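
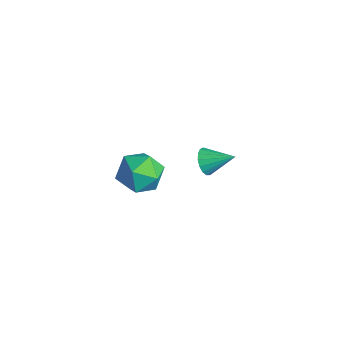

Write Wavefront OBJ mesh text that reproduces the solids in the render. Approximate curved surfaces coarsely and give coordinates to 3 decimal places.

v 0.157 1.581 -2.68
v 0.524 1.569 -3.103
v 0.783 2.379 -2.16
v 0.347 1.756 -3.177
v 0.126 1.902 -3.137
v -0.087 1.975 -2.993
v -0.245 1.958 -2.776
v -0.31 1.854 -2.538
v -0.268 1.687 -2.332
v -0.129 1.496 -2.206
v 0.076 1.325 -2.189
v 0.299 1.211 -2.284
v 0.491 1.183 -2.469
v 0.605 1.245 -2.703
v 0.618 1.385 -2.932
v 2.95 -1.816 0.937
v 3.398 -1.435 1.539
v 3.222 -3.025 1.501
v 3.67 -2.644 2.103
v 2.834 -2.55 2.078
v 2.666 -1.803 1.729
v 3.954 -2.657 1.311
v 3.786 -1.91 0.962
v 4.018 -1.954 1.769
v 3.327 -1.889 2.243
v 3.293 -2.571 0.797
v 2.602 -2.506 1.271
f 2 1 4
f 2 4 3
f 4 1 5
f 4 5 3
f 5 1 6
f 5 6 3
f 6 1 7
f 6 7 3
f 7 1 8
f 7 8 3
f 8 1 9
f 8 9 3
f 9 1 10
f 9 10 3
f 10 1 11
f 10 11 3
f 11 1 12
f 11 12 3
f 12 1 13
f 12 13 3
f 13 1 14
f 13 14 3
f 14 1 15
f 14 15 3
f 15 1 2
f 15 2 3
f 16 27 21
f 16 21 17
f 16 17 23
f 16 23 26
f 16 26 27
f 17 21 25
f 21 27 20
f 27 26 18
f 26 23 22
f 23 17 24
f 19 25 20
f 19 20 18
f 19 18 22
f 19 22 24
f 19 24 25
f 20 25 21
f 18 20 27
f 22 18 26
f 24 22 23
f 25 24 17



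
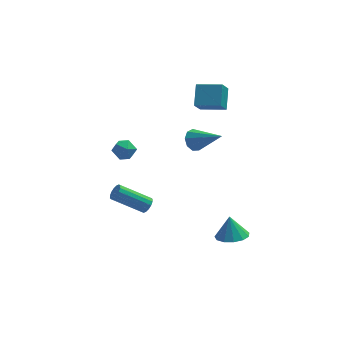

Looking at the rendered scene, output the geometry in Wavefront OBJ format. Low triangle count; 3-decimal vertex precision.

v -3.72 0.484 1.968
v -3.016 0.418 1.698
v -3.924 -0.698 1.722
v -3.22 -0.764 1.452
v -3.333 -0.656 2.193
v -3.206 0.074 2.345
v -3.734 -0.354 1.075
v -3.607 0.376 1.227
v -3.024 -0.1 1.146
v -2.777 -0.287 1.837
v -4.163 0.007 1.583
v -3.916 -0.18 2.274
v 0.561 1.547 0.796
v 1.067 1.607 0.246
v 1.979 0.453 1.984
v 1.108 2.006 0.566
v 0.892 2.191 0.993
v 0.521 2.074 1.328
v 0.169 1.711 1.414
v 0 1.272 1.211
v 0.093 0.961 0.813
v 0.405 0.925 0.408
v 0.79 1.18 0.184
v -2.226 -0.038 -3.458
v -1.986 0.344 -3.161
v -3.774 0.54 -1.966
v -4.014 0.158 -2.262
v -2.11 0.482 -3.37
v -3.899 0.678 -2.175
v -2.266 0.481 -3.603
v -4.054 0.677 -2.407
v -2.411 0.34 -3.796
v -4.199 0.536 -2.6
v -2.506 0.098 -3.899
v -4.294 0.294 -2.703
v -2.526 -0.18 -3.884
v -4.314 0.016 -2.688
v -2.466 -0.42 -3.754
v -4.254 -0.224 -2.559
v -2.341 -0.558 -3.545
v -4.13 -0.362 -2.35
v -2.186 -0.557 -3.313
v -3.974 -0.361 -2.117
v -2.041 -0.416 -3.12
v -3.829 -0.22 -1.924
v -1.946 -0.174 -3.017
v -3.734 0.022 -1.821
v -1.926 0.104 -3.032
v -3.714 0.3 -1.836
v 2.096 -4.079 -2.701
v 3.046 -3.942 -2.665
v 1.984 -3.641 -1.419
v 2.832 -3.478 -2.842
v 2.384 -3.205 -2.975
v 1.845 -3.209 -3.02
v 1.386 -3.49 -2.965
v 1.152 -3.957 -2.826
v 1.218 -4.463 -2.647
v 1.563 -4.848 -2.485
v 2.077 -4.988 -2.393
v 2.597 -4.84 -2.398
v 2.958 -4.45 -2.499
v 2.069 1.997 3.332
v 2.28 3.131 4.243
v 0.631 2.497 3.044
v 0.842 3.631 3.955
v 2.478 2.649 2.425
v 2.689 3.783 3.336
v 1.04 3.149 2.137
v 1.251 4.283 3.048
f 1 12 6
f 1 6 2
f 1 2 8
f 1 8 11
f 1 11 12
f 2 6 10
f 6 12 5
f 12 11 3
f 11 8 7
f 8 2 9
f 4 10 5
f 4 5 3
f 4 3 7
f 4 7 9
f 4 9 10
f 5 10 6
f 3 5 12
f 7 3 11
f 9 7 8
f 10 9 2
f 14 13 16
f 14 16 15
f 16 13 17
f 16 17 15
f 17 13 18
f 17 18 15
f 18 13 19
f 18 19 15
f 19 13 20
f 19 20 15
f 20 13 21
f 20 21 15
f 21 13 22
f 21 22 15
f 22 13 23
f 22 23 15
f 23 13 14
f 23 14 15
f 25 24 28
f 25 28 26
f 26 28 29
f 26 29 27
f 28 24 30
f 28 30 29
f 29 30 31
f 29 31 27
f 30 24 32
f 30 32 31
f 31 32 33
f 31 33 27
f 32 24 34
f 32 34 33
f 33 34 35
f 33 35 27
f 34 24 36
f 34 36 35
f 35 36 37
f 35 37 27
f 36 24 38
f 36 38 37
f 37 38 39
f 37 39 27
f 38 24 40
f 38 40 39
f 39 40 41
f 39 41 27
f 40 24 42
f 40 42 41
f 41 42 43
f 41 43 27
f 42 24 44
f 42 44 43
f 43 44 45
f 43 45 27
f 44 24 46
f 44 46 45
f 45 46 47
f 45 47 27
f 46 24 48
f 46 48 47
f 47 48 49
f 47 49 27
f 48 24 25
f 48 25 49
f 49 25 26
f 49 26 27
f 51 50 53
f 51 53 52
f 53 50 54
f 53 54 52
f 54 50 55
f 54 55 52
f 55 50 56
f 55 56 52
f 56 50 57
f 56 57 52
f 57 50 58
f 57 58 52
f 58 50 59
f 58 59 52
f 59 50 60
f 59 60 52
f 60 50 61
f 60 61 52
f 61 50 62
f 61 62 52
f 62 50 51
f 62 51 52
f 64 66 63
f 67 64 63
f 63 66 65
f 65 67 63
f 64 70 66
f 68 64 67
f 68 70 64
f 66 70 65
f 69 67 65
f 65 70 69
f 69 68 67
f 70 68 69



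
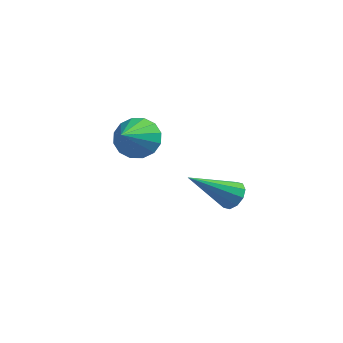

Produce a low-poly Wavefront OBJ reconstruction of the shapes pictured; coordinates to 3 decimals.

v 4.382 1.818 -4.373
v 4.614 2.151 -3.865
v 3.098 0.662 -3.027
v 4.292 2.346 -4.005
v 4.004 2.339 -4.286
v 3.861 2.133 -4.6
v 3.917 1.807 -4.827
v 4.151 1.484 -4.88
v 4.473 1.289 -4.74
v 4.76 1.296 -4.46
v 4.903 1.502 -4.146
v 4.848 1.829 -3.919
v 2.03 -1.231 -0.103
v 2.807 -0.952 0.201
v 2.15 -2.749 0.983
v 2.499 -0.774 0.484
v 2.064 -0.718 0.61
v 1.621 -0.799 0.545
v 1.287 -0.997 0.306
v 1.153 -1.257 -0.043
v 1.253 -1.511 -0.408
v 1.562 -1.689 -0.691
v 1.996 -1.745 -0.817
v 2.439 -1.663 -0.752
v 2.773 -1.466 -0.513
v 2.908 -1.206 -0.164
f 2 1 4
f 2 4 3
f 4 1 5
f 4 5 3
f 5 1 6
f 5 6 3
f 6 1 7
f 6 7 3
f 7 1 8
f 7 8 3
f 8 1 9
f 8 9 3
f 9 1 10
f 9 10 3
f 10 1 11
f 10 11 3
f 11 1 12
f 11 12 3
f 12 1 2
f 12 2 3
f 14 13 16
f 14 16 15
f 16 13 17
f 16 17 15
f 17 13 18
f 17 18 15
f 18 13 19
f 18 19 15
f 19 13 20
f 19 20 15
f 20 13 21
f 20 21 15
f 21 13 22
f 21 22 15
f 22 13 23
f 22 23 15
f 23 13 24
f 23 24 15
f 24 13 25
f 24 25 15
f 25 13 26
f 25 26 15
f 26 13 14
f 26 14 15



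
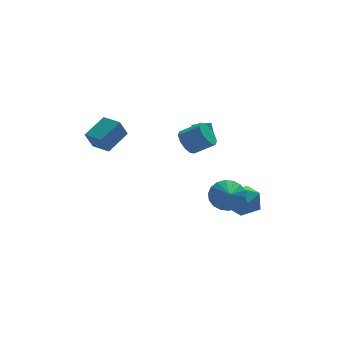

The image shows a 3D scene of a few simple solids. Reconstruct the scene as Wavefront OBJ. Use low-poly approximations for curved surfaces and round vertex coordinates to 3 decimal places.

v 1.511 -2.956 -1.431
v 2.014 -2.553 -0.627
v 1.229 -4.204 -0.629
v 1.583 -2.412 -0.559
v 1.138 -2.379 -0.664
v 0.767 -2.46 -0.92
v 0.543 -2.639 -1.278
v 0.511 -2.881 -1.666
v 0.677 -3.138 -2.007
v 1.008 -3.359 -2.234
v 1.439 -3.5 -2.303
v 1.884 -3.533 -2.198
v 2.255 -3.452 -1.942
v 2.479 -3.273 -1.584
v 2.511 -3.031 -1.196
v 2.345 -2.774 -0.855
v 1.455 2.433 -0.31
v 1.173 1.617 0.83
v 1.545 3.142 0.219
v 1.263 2.327 1.36
v 2.537 2.213 -0.2
v 2.255 1.398 0.941
v 2.627 2.923 0.33
v 2.345 2.107 1.47
v -3.321 3.116 -0.392
v -3.841 2.859 0.738
v -3.948 4.208 -0.432
v -4.469 3.951 0.697
v -1.991 3.909 0.403
v -2.512 3.652 1.532
v -2.619 5.001 0.362
v -3.139 4.744 1.492
v 2.226 -1.083 -2.34
v 3.047 -0.853 -3.106
v 2.733 -2.867 -2.334
v 3.554 -2.637 -3.1
v 3.642 -2.24 -2.029
v 3.329 -1.137 -2.032
v 2.451 -2.583 -3.408
v 2.138 -1.48 -3.411
v 3.186 -1.779 -3.766
v 3.922 -1.568 -2.913
v 1.858 -2.152 -2.527
v 2.594 -1.941 -1.674
v 0.477 0.81 0.872
v 0.773 0.38 0.189
v 1.838 -0.121 0.965
v 1.543 0.31 1.648
v 0.998 0.861 0.189
v 2.064 0.36 0.966
v 1.025 1.323 0.451
v 2.09 0.822 1.227
v 0.843 1.589 0.873
v 1.908 1.088 1.649
v 0.521 1.558 1.295
v 1.586 1.057 2.071
v 0.182 1.241 1.555
v 1.247 0.74 2.331
v -0.044 0.76 1.554
v 1.022 0.259 2.331
v -0.07 0.298 1.293
v 0.995 -0.203 2.069
v 0.112 0.032 0.871
v 1.177 -0.469 1.647
v 0.434 0.063 0.449
v 1.499 -0.438 1.225
f 2 1 4
f 2 4 3
f 4 1 5
f 4 5 3
f 5 1 6
f 5 6 3
f 6 1 7
f 6 7 3
f 7 1 8
f 7 8 3
f 8 1 9
f 8 9 3
f 9 1 10
f 9 10 3
f 10 1 11
f 10 11 3
f 11 1 12
f 11 12 3
f 12 1 13
f 12 13 3
f 13 1 14
f 13 14 3
f 14 1 15
f 14 15 3
f 15 1 16
f 15 16 3
f 16 1 2
f 16 2 3
f 18 20 17
f 21 18 17
f 17 20 19
f 19 21 17
f 18 24 20
f 22 18 21
f 22 24 18
f 20 24 19
f 23 21 19
f 19 24 23
f 23 22 21
f 24 22 23
f 26 28 25
f 29 26 25
f 25 28 27
f 27 29 25
f 26 32 28
f 30 26 29
f 30 32 26
f 28 32 27
f 31 29 27
f 27 32 31
f 31 30 29
f 32 30 31
f 33 44 38
f 33 38 34
f 33 34 40
f 33 40 43
f 33 43 44
f 34 38 42
f 38 44 37
f 44 43 35
f 43 40 39
f 40 34 41
f 36 42 37
f 36 37 35
f 36 35 39
f 36 39 41
f 36 41 42
f 37 42 38
f 35 37 44
f 39 35 43
f 41 39 40
f 42 41 34
f 46 45 49
f 46 49 47
f 47 49 50
f 47 50 48
f 49 45 51
f 49 51 50
f 50 51 52
f 50 52 48
f 51 45 53
f 51 53 52
f 52 53 54
f 52 54 48
f 53 45 55
f 53 55 54
f 54 55 56
f 54 56 48
f 55 45 57
f 55 57 56
f 56 57 58
f 56 58 48
f 57 45 59
f 57 59 58
f 58 59 60
f 58 60 48
f 59 45 61
f 59 61 60
f 60 61 62
f 60 62 48
f 61 45 63
f 61 63 62
f 62 63 64
f 62 64 48
f 63 45 65
f 63 65 64
f 64 65 66
f 64 66 48
f 65 45 46
f 65 46 66
f 66 46 47
f 66 47 48



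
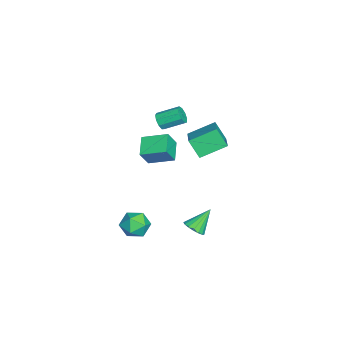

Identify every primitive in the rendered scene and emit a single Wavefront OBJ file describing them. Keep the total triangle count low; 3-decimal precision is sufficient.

v -1.27 1.317 2.396
v -1.641 0.705 3.396
v -1.752 2.718 3.075
v -2.123 2.106 4.075
v 0.443 1.534 3.165
v 0.072 0.922 4.165
v -0.039 2.935 3.844
v -0.41 2.323 4.844
v -3.473 -0.953 2.891
v -3.083 -1.113 3.275
v -3.158 0.093 3.853
v -3.547 0.253 3.469
v -2.908 -0.954 2.966
v -2.982 0.252 3.544
v -2.996 -0.795 2.621
v -3.071 0.412 3.199
v -3.308 -0.709 2.403
v -3.382 0.497 2.981
v -3.697 -0.738 2.413
v -3.771 0.468 2.991
v -3.98 -0.868 2.647
v -4.055 0.339 3.225
v -4.027 -1.037 2.995
v -4.101 0.169 3.573
v -3.814 -1.168 3.294
v -3.889 0.039 3.872
v -3.441 -1.198 3.405
v -3.516 0.009 3.983
v -0.445 1.18 -3.368
v 0.033 1.657 -3.441
v -1.095 2 -2.252
v -0.202 1.75 -3.646
v -0.493 1.712 -3.788
v -0.773 1.553 -3.833
v -0.978 1.307 -3.772
v -1.061 1.033 -3.618
v -1.003 0.792 -3.407
v -0.817 0.64 -3.187
v -0.546 0.611 -3.009
v -0.252 0.713 -2.913
v -0.003 0.922 -2.921
v 0.145 1.19 -3.032
v 0.158 1.455 -3.219
v -4.425 -1.61 0.094
v -4.264 -0.151 0.59
v -3.225 -1.565 -0.43
v -3.064 -0.105 0.066
v -3.956 -2.015 1.134
v -3.795 -0.555 1.63
v -2.756 -1.969 0.61
v -2.595 -0.51 1.106
v -0.739 -1.568 -2.573
v 0.103 -1.347 -2.886
v -0.883 -2.573 -3.674
v -0.041 -2.352 -3.987
v -0.133 -2.796 -3.18
v -0.044 -2.175 -2.5
v -0.736 -1.745 -4.06
v -0.647 -1.124 -3.38
v 0.105 -1.456 -3.805
v 0.478 -2.105 -3.261
v -1.258 -1.815 -3.299
v -0.885 -2.464 -2.755
f 2 4 1
f 5 2 1
f 1 4 3
f 3 5 1
f 2 8 4
f 6 2 5
f 6 8 2
f 4 8 3
f 7 5 3
f 3 8 7
f 7 6 5
f 8 6 7
f 10 9 13
f 10 13 11
f 11 13 14
f 11 14 12
f 13 9 15
f 13 15 14
f 14 15 16
f 14 16 12
f 15 9 17
f 15 17 16
f 16 17 18
f 16 18 12
f 17 9 19
f 17 19 18
f 18 19 20
f 18 20 12
f 19 9 21
f 19 21 20
f 20 21 22
f 20 22 12
f 21 9 23
f 21 23 22
f 22 23 24
f 22 24 12
f 23 9 25
f 23 25 24
f 24 25 26
f 24 26 12
f 25 9 27
f 25 27 26
f 26 27 28
f 26 28 12
f 27 9 10
f 27 10 28
f 28 10 11
f 28 11 12
f 30 29 32
f 30 32 31
f 32 29 33
f 32 33 31
f 33 29 34
f 33 34 31
f 34 29 35
f 34 35 31
f 35 29 36
f 35 36 31
f 36 29 37
f 36 37 31
f 37 29 38
f 37 38 31
f 38 29 39
f 38 39 31
f 39 29 40
f 39 40 31
f 40 29 41
f 40 41 31
f 41 29 42
f 41 42 31
f 42 29 43
f 42 43 31
f 43 29 30
f 43 30 31
f 45 47 44
f 48 45 44
f 44 47 46
f 46 48 44
f 45 51 47
f 49 45 48
f 49 51 45
f 47 51 46
f 50 48 46
f 46 51 50
f 50 49 48
f 51 49 50
f 52 63 57
f 52 57 53
f 52 53 59
f 52 59 62
f 52 62 63
f 53 57 61
f 57 63 56
f 63 62 54
f 62 59 58
f 59 53 60
f 55 61 56
f 55 56 54
f 55 54 58
f 55 58 60
f 55 60 61
f 56 61 57
f 54 56 63
f 58 54 62
f 60 58 59
f 61 60 53



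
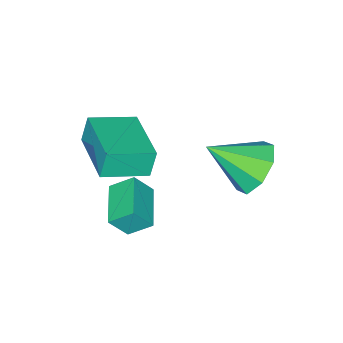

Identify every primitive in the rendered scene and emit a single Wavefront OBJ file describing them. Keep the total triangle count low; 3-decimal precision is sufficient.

v -1.291 -0.766 -2.982
v -1.714 -0.173 -2.452
v -1.728 -0.422 -3.715
v -2.151 0.17 -3.186
v -0.249 0.15 -3.174
v -0.672 0.742 -2.645
v -0.686 0.493 -3.908
v -1.109 1.086 -3.378
v -4.105 2.317 -2.163
v -3.517 3.038 -1.888
v -3.215 1.223 -1.197
v -4.102 2.961 -1.438
v -4.689 2.506 -1.412
v -4.933 1.941 -1.827
v -4.692 1.596 -2.439
v -4.107 1.674 -2.889
v -3.521 2.128 -2.915
v -3.276 2.693 -2.5
v -2.374 -0.901 -1.621
v -2.627 -0.867 -0.737
v -1.373 0.746 -1.398
v -1.627 0.781 -0.514
v -1.173 -1.681 -1.246
v -1.427 -1.646 -0.362
v -0.173 -0.033 -1.023
v -0.426 0.001 -0.139
f 2 4 1
f 5 2 1
f 1 4 3
f 3 5 1
f 2 8 4
f 6 2 5
f 6 8 2
f 4 8 3
f 7 5 3
f 3 8 7
f 7 6 5
f 8 6 7
f 10 9 12
f 10 12 11
f 12 9 13
f 12 13 11
f 13 9 14
f 13 14 11
f 14 9 15
f 14 15 11
f 15 9 16
f 15 16 11
f 16 9 17
f 16 17 11
f 17 9 18
f 17 18 11
f 18 9 10
f 18 10 11
f 20 22 19
f 23 20 19
f 19 22 21
f 21 23 19
f 20 26 22
f 24 20 23
f 24 26 20
f 22 26 21
f 25 23 21
f 21 26 25
f 25 24 23
f 26 24 25



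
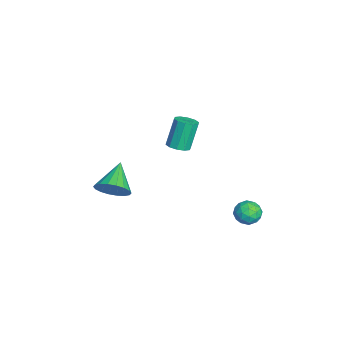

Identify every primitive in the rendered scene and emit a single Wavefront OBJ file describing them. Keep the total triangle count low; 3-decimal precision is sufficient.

v 3.245 3.709 -0.759
v 3.889 3.354 -0.733
v 2.671 2.666 -0.807
v 3.315 2.311 -0.781
v 3.073 2.677 -0.19
v 3.427 3.321 -0.161
v 3.133 2.699 -1.379
v 3.487 3.343 -1.35
v 3.819 2.729 -1.117
v 3.783 2.716 -0.382
v 2.777 3.304 -1.158
v 2.741 3.291 -0.423
v 3.617 3.623 -0.742
v 2.943 2.397 -0.798
v 2.801 2.612 -0.451
v 3.179 2.403 -0.436
v 3.346 3.604 -0.405
v 3.724 3.395 -0.39
v 3.245 2.997 -0.071
v 2.836 2.625 -1.15
v 3.214 2.416 -1.135
v 3.381 3.617 -1.104
v 3.759 3.408 -1.089
v 3.315 3.023 -1.469
v 3.955 3.047 -0.952
v 3.618 2.434 -0.98
v 3.51 2.662 -1.332
v 3.719 3.041 -1.315
v 3.933 3.039 -0.52
v 3.596 2.426 -0.548
v 3.454 2.641 -0.201
v 3.662 3.02 -0.184
v 3.893 2.672 -0.746
v 2.964 3.594 -0.992
v 2.627 2.981 -1.02
v 2.898 3 -1.356
v 3.106 3.379 -1.339
v 2.942 3.586 -0.56
v 2.605 2.973 -0.588
v 2.841 2.979 -0.225
v 3.05 3.358 -0.208
v 2.667 3.348 -0.794
v 1.505 -0.217 2.773
v 2.083 -0.309 2.981
v 1.612 0.106 4.474
v 1.035 0.197 4.267
v 2.053 0.057 2.87
v 1.582 0.472 4.363
v 1.814 0.318 2.722
v 1.343 0.733 4.216
v 1.458 0.374 2.594
v 0.987 0.789 4.087
v 1.119 0.205 2.534
v 0.648 0.619 4.028
v 0.928 -0.126 2.566
v 0.457 0.289 4.059
v 0.958 -0.492 2.677
v 0.487 -0.077 4.17
v 1.197 -0.753 2.824
v 0.726 -0.338 4.318
v 1.553 -0.809 2.953
v 1.082 -0.394 4.446
v 1.892 -0.639 3.012
v 1.421 -0.225 4.506
v -0.134 -3.385 -1.637
v 0.336 -3.597 -0.827
v -1.586 -2.955 -0.683
v 0.423 -3.182 -0.882
v 0.399 -2.808 -1.086
v 0.27 -2.547 -1.4
v 0.061 -2.453 -1.76
v -0.187 -2.543 -2.096
v -0.424 -2.8 -2.341
v -0.604 -3.173 -2.447
v -0.691 -3.588 -2.393
v -0.668 -3.962 -2.189
v -0.539 -4.222 -1.875
v -0.329 -4.317 -1.515
v -0.082 -4.227 -1.179
v 0.156 -3.97 -0.933
f 1 38 17
f 38 12 41
f 17 41 6
f 38 41 17
f 1 17 13
f 17 6 18
f 13 18 2
f 17 18 13
f 1 13 22
f 13 2 23
f 22 23 8
f 13 23 22
f 1 22 34
f 22 8 37
f 34 37 11
f 22 37 34
f 1 34 38
f 34 11 42
f 38 42 12
f 34 42 38
f 2 18 29
f 18 6 32
f 29 32 10
f 18 32 29
f 6 41 19
f 41 12 40
f 19 40 5
f 41 40 19
f 12 42 39
f 42 11 35
f 39 35 3
f 42 35 39
f 11 37 36
f 37 8 24
f 36 24 7
f 37 24 36
f 8 23 28
f 23 2 25
f 28 25 9
f 23 25 28
f 4 30 16
f 30 10 31
f 16 31 5
f 30 31 16
f 4 16 14
f 16 5 15
f 14 15 3
f 16 15 14
f 4 14 21
f 14 3 20
f 21 20 7
f 14 20 21
f 4 21 26
f 21 7 27
f 26 27 9
f 21 27 26
f 4 26 30
f 26 9 33
f 30 33 10
f 26 33 30
f 5 31 19
f 31 10 32
f 19 32 6
f 31 32 19
f 3 15 39
f 15 5 40
f 39 40 12
f 15 40 39
f 7 20 36
f 20 3 35
f 36 35 11
f 20 35 36
f 9 27 28
f 27 7 24
f 28 24 8
f 27 24 28
f 10 33 29
f 33 9 25
f 29 25 2
f 33 25 29
f 44 43 47
f 44 47 45
f 45 47 48
f 45 48 46
f 47 43 49
f 47 49 48
f 48 49 50
f 48 50 46
f 49 43 51
f 49 51 50
f 50 51 52
f 50 52 46
f 51 43 53
f 51 53 52
f 52 53 54
f 52 54 46
f 53 43 55
f 53 55 54
f 54 55 56
f 54 56 46
f 55 43 57
f 55 57 56
f 56 57 58
f 56 58 46
f 57 43 59
f 57 59 58
f 58 59 60
f 58 60 46
f 59 43 61
f 59 61 60
f 60 61 62
f 60 62 46
f 61 43 63
f 61 63 62
f 62 63 64
f 62 64 46
f 63 43 44
f 63 44 64
f 64 44 45
f 64 45 46
f 66 65 68
f 66 68 67
f 68 65 69
f 68 69 67
f 69 65 70
f 69 70 67
f 70 65 71
f 70 71 67
f 71 65 72
f 71 72 67
f 72 65 73
f 72 73 67
f 73 65 74
f 73 74 67
f 74 65 75
f 74 75 67
f 75 65 76
f 75 76 67
f 76 65 77
f 76 77 67
f 77 65 78
f 77 78 67
f 78 65 79
f 78 79 67
f 79 65 80
f 79 80 67
f 80 65 66
f 80 66 67



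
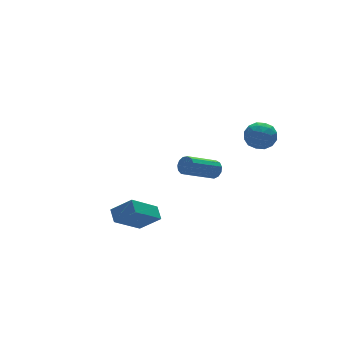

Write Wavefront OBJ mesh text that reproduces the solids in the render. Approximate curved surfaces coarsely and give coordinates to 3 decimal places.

v -3.525 -0.525 -4.297
v -5.161 -0.868 -3.026
v -3.348 0.212 -3.87
v -4.983 -0.131 -2.599
v -2.677 -1.249 -3.401
v -4.312 -1.592 -2.13
v -2.499 -0.512 -2.974
v -4.135 -0.855 -1.703
v 1.665 -2.063 1.687
v 2.201 -1.619 2.28
v 2.799 -2.941 1.32
v 3.335 -2.497 1.913
v 2.655 -3.027 2.219
v 1.954 -2.484 2.446
v 3.046 -2.076 1.154
v 2.345 -1.533 1.381
v 3.055 -1.627 1.951
v 2.813 -2.214 2.609
v 2.187 -2.346 0.991
v 1.945 -2.933 1.649
v 1.834 -1.764 2.016
v 3.166 -2.796 1.584
v 2.767 -3.107 1.764
v 3.082 -2.846 2.113
v 1.688 -2.273 2.113
v 2.003 -2.012 2.462
v 2.27 -2.839 2.426
v 2.997 -2.548 1.138
v 3.312 -2.287 1.487
v 1.918 -1.714 1.487
v 2.233 -1.453 1.836
v 2.73 -1.721 1.174
v 2.65 -1.508 2.171
v 3.317 -2.024 1.955
v 3.147 -1.776 1.509
v 2.735 -1.457 1.643
v 2.508 -1.853 2.558
v 3.175 -2.369 2.342
v 2.775 -2.68 2.522
v 2.363 -2.361 2.655
v 3.01 -1.858 2.364
v 1.825 -2.191 1.258
v 2.492 -2.707 1.042
v 2.637 -2.199 0.945
v 2.225 -1.88 1.078
v 1.683 -2.536 1.645
v 2.35 -3.052 1.429
v 2.265 -3.103 1.957
v 1.853 -2.784 2.091
v 1.99 -2.702 1.236
v 3.188 3.515 -4.259
v 3.448 3.74 -3.743
v 1.551 3.551 -2.706
v 1.292 3.325 -3.221
v 3.324 4.015 -3.919
v 1.427 3.826 -2.882
v 3.157 4.131 -4.203
v 1.261 3.942 -3.166
v 3 4.052 -4.505
v 1.104 3.863 -3.468
v 2.903 3.802 -4.728
v 1.006 3.612 -3.691
v 2.896 3.46 -4.803
v 1 3.271 -3.766
v 2.982 3.136 -4.704
v 1.086 2.947 -3.667
v 3.134 2.932 -4.465
v 1.237 2.743 -3.428
v 3.303 2.913 -4.159
v 1.406 2.724 -3.122
v 3.435 3.085 -3.886
v 1.538 2.896 -2.849
v 3.489 3.393 -3.73
v 1.593 3.204 -2.693
f 2 4 1
f 5 2 1
f 1 4 3
f 3 5 1
f 2 8 4
f 6 2 5
f 6 8 2
f 4 8 3
f 7 5 3
f 3 8 7
f 7 6 5
f 8 6 7
f 9 46 25
f 46 20 49
f 25 49 14
f 46 49 25
f 9 25 21
f 25 14 26
f 21 26 10
f 25 26 21
f 9 21 30
f 21 10 31
f 30 31 16
f 21 31 30
f 9 30 42
f 30 16 45
f 42 45 19
f 30 45 42
f 9 42 46
f 42 19 50
f 46 50 20
f 42 50 46
f 10 26 37
f 26 14 40
f 37 40 18
f 26 40 37
f 14 49 27
f 49 20 48
f 27 48 13
f 49 48 27
f 20 50 47
f 50 19 43
f 47 43 11
f 50 43 47
f 19 45 44
f 45 16 32
f 44 32 15
f 45 32 44
f 16 31 36
f 31 10 33
f 36 33 17
f 31 33 36
f 12 38 24
f 38 18 39
f 24 39 13
f 38 39 24
f 12 24 22
f 24 13 23
f 22 23 11
f 24 23 22
f 12 22 29
f 22 11 28
f 29 28 15
f 22 28 29
f 12 29 34
f 29 15 35
f 34 35 17
f 29 35 34
f 12 34 38
f 34 17 41
f 38 41 18
f 34 41 38
f 13 39 27
f 39 18 40
f 27 40 14
f 39 40 27
f 11 23 47
f 23 13 48
f 47 48 20
f 23 48 47
f 15 28 44
f 28 11 43
f 44 43 19
f 28 43 44
f 17 35 36
f 35 15 32
f 36 32 16
f 35 32 36
f 18 41 37
f 41 17 33
f 37 33 10
f 41 33 37
f 52 51 55
f 52 55 53
f 53 55 56
f 53 56 54
f 55 51 57
f 55 57 56
f 56 57 58
f 56 58 54
f 57 51 59
f 57 59 58
f 58 59 60
f 58 60 54
f 59 51 61
f 59 61 60
f 60 61 62
f 60 62 54
f 61 51 63
f 61 63 62
f 62 63 64
f 62 64 54
f 63 51 65
f 63 65 64
f 64 65 66
f 64 66 54
f 65 51 67
f 65 67 66
f 66 67 68
f 66 68 54
f 67 51 69
f 67 69 68
f 68 69 70
f 68 70 54
f 69 51 71
f 69 71 70
f 70 71 72
f 70 72 54
f 71 51 73
f 71 73 72
f 72 73 74
f 72 74 54
f 73 51 52
f 73 52 74
f 74 52 53
f 74 53 54



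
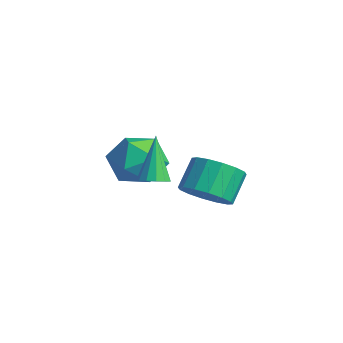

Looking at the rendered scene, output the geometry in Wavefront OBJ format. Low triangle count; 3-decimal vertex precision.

v 2.339 -0.06 0.667
v 3.013 -0.332 1.214
v 2.576 0.409 2.12
v 1.901 0.68 1.573
v 3.184 0.045 0.988
v 2.746 0.786 1.895
v 3.127 0.394 0.676
v 2.69 1.135 1.583
v 2.86 0.62 0.362
v 2.422 1.361 1.268
v 2.452 0.665 0.129
v 2.015 1.406 1.036
v 2.015 0.515 0.04
v 1.577 1.256 0.947
v 1.664 0.211 0.12
v 1.227 0.952 1.026
v 1.494 -0.166 0.345
v 1.056 0.575 1.252
v 1.55 -0.515 0.657
v 1.113 0.226 1.564
v 1.818 -0.741 0.972
v 1.38 -0 1.878
v 2.225 -0.786 1.204
v 1.788 -0.045 2.111
v 2.663 -0.636 1.293
v 2.225 0.105 2.2
v 0.846 -1.065 0.863
v 1.227 -0.672 0.918
v 0.134 -0.595 2.437
v 0.987 -0.541 0.771
v 0.703 -0.577 0.653
v 0.464 -0.768 0.602
v 0.346 -1.053 0.633
v 0.387 -1.341 0.738
v 0.574 -1.542 0.882
v 0.847 -1.592 1.021
v 1.119 -1.474 1.109
v 1.305 -1.226 1.119
v 1.345 -0.927 1.048
v -1.207 0.137 1.465
v -0.279 -0.369 1.147
v -2.121 -0.751 0.213
v -1.193 -1.257 -0.105
v -1.642 -1.492 0.876
v -1.077 -0.943 1.65
v -1.323 -0.177 -0.29
v -0.758 0.372 0.484
v -0.351 -0.564 0.063
v -0.548 -1.377 0.783
v -1.852 0.257 0.577
v -2.049 -0.556 1.297
f 2 1 5
f 2 5 3
f 3 5 6
f 3 6 4
f 5 1 7
f 5 7 6
f 6 7 8
f 6 8 4
f 7 1 9
f 7 9 8
f 8 9 10
f 8 10 4
f 9 1 11
f 9 11 10
f 10 11 12
f 10 12 4
f 11 1 13
f 11 13 12
f 12 13 14
f 12 14 4
f 13 1 15
f 13 15 14
f 14 15 16
f 14 16 4
f 15 1 17
f 15 17 16
f 16 17 18
f 16 18 4
f 17 1 19
f 17 19 18
f 18 19 20
f 18 20 4
f 19 1 21
f 19 21 20
f 20 21 22
f 20 22 4
f 21 1 23
f 21 23 22
f 22 23 24
f 22 24 4
f 23 1 25
f 23 25 24
f 24 25 26
f 24 26 4
f 25 1 2
f 25 2 26
f 26 2 3
f 26 3 4
f 28 27 30
f 28 30 29
f 30 27 31
f 30 31 29
f 31 27 32
f 31 32 29
f 32 27 33
f 32 33 29
f 33 27 34
f 33 34 29
f 34 27 35
f 34 35 29
f 35 27 36
f 35 36 29
f 36 27 37
f 36 37 29
f 37 27 38
f 37 38 29
f 38 27 39
f 38 39 29
f 39 27 28
f 39 28 29
f 40 51 45
f 40 45 41
f 40 41 47
f 40 47 50
f 40 50 51
f 41 45 49
f 45 51 44
f 51 50 42
f 50 47 46
f 47 41 48
f 43 49 44
f 43 44 42
f 43 42 46
f 43 46 48
f 43 48 49
f 44 49 45
f 42 44 51
f 46 42 50
f 48 46 47
f 49 48 41



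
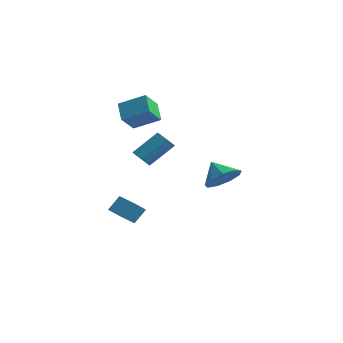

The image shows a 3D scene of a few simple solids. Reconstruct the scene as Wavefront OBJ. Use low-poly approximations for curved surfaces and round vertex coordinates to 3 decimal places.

v -0.919 2.226 -0.101
v -0.473 2.334 -0.471
v 0.206 3.442 0.671
v -0.241 3.334 1.041
v -0.775 2.592 -0.541
v -0.097 3.699 0.601
v -1.145 2.678 -0.405
v -0.467 3.786 0.737
v -1.41 2.553 -0.127
v -0.731 3.661 1.015
v -1.445 2.275 0.163
v -0.766 3.383 1.306
v -1.234 1.974 0.33
v -0.555 3.082 1.472
v -0.876 1.791 0.295
v -0.197 2.899 1.437
v -0.538 1.811 0.075
v 0.141 2.919 1.217
v -0.379 2.026 -0.228
v 0.3 3.134 0.914
v -2.328 1.414 -3.63
v -2.118 2.048 -2.872
v -2.329 2.312 -4.38
v -2.119 2.945 -3.622
v -1.301 1.275 -3.798
v -1.091 1.908 -3.04
v -1.302 2.172 -4.548
v -1.092 2.806 -3.79
v 3.623 2.699 -0.459
v 4.292 2.681 0.271
v 2.737 2.941 0.359
v 4.235 3.309 0.024
v 3.892 3.652 -0.449
v 3.423 3.549 -0.926
v 3.048 3.048 -1.185
v 2.942 2.384 -1.104
v 3.154 1.868 -0.721
v 3.586 1.74 -0.216
v 4.035 2.061 0.176
v -3.027 3.111 2.855
v -1.801 3.747 3.514
v -3.057 4.088 1.968
v -1.831 4.724 2.627
v -2.309 2.476 2.133
v -1.083 3.112 2.792
v -2.339 3.453 1.246
v -1.113 4.089 1.905
f 2 1 5
f 2 5 3
f 3 5 6
f 3 6 4
f 5 1 7
f 5 7 6
f 6 7 8
f 6 8 4
f 7 1 9
f 7 9 8
f 8 9 10
f 8 10 4
f 9 1 11
f 9 11 10
f 10 11 12
f 10 12 4
f 11 1 13
f 11 13 12
f 12 13 14
f 12 14 4
f 13 1 15
f 13 15 14
f 14 15 16
f 14 16 4
f 15 1 17
f 15 17 16
f 16 17 18
f 16 18 4
f 17 1 19
f 17 19 18
f 18 19 20
f 18 20 4
f 19 1 2
f 19 2 20
f 20 2 3
f 20 3 4
f 22 24 21
f 25 22 21
f 21 24 23
f 23 25 21
f 22 28 24
f 26 22 25
f 26 28 22
f 24 28 23
f 27 25 23
f 23 28 27
f 27 26 25
f 28 26 27
f 30 29 32
f 30 32 31
f 32 29 33
f 32 33 31
f 33 29 34
f 33 34 31
f 34 29 35
f 34 35 31
f 35 29 36
f 35 36 31
f 36 29 37
f 36 37 31
f 37 29 38
f 37 38 31
f 38 29 39
f 38 39 31
f 39 29 30
f 39 30 31
f 41 43 40
f 44 41 40
f 40 43 42
f 42 44 40
f 41 47 43
f 45 41 44
f 45 47 41
f 43 47 42
f 46 44 42
f 42 47 46
f 46 45 44
f 47 45 46



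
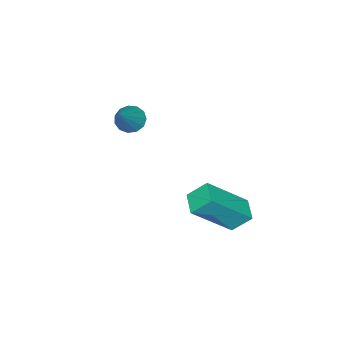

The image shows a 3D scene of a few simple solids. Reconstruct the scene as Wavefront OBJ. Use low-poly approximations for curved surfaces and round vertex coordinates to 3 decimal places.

v -3.804 -0.05 3.183
v -3.397 -0.186 2.839
v -2.736 0.33 4.297
v -3.455 0.115 2.791
v -3.624 0.363 2.868
v -3.85 0.481 3.045
v -4.061 0.429 3.266
v -4.191 0.226 3.46
v -4.199 -0.065 3.566
v -4.081 -0.351 3.551
v -3.875 -0.542 3.419
v -3.647 -0.576 3.211
v -3.469 -0.443 2.995
v -4.106 3.72 0.08
v -2.928 2.931 1.404
v -4.471 4.262 0.727
v -3.293 3.473 2.051
v -3.507 4.327 -0.091
v -2.329 3.538 1.233
v -3.872 4.869 0.556
v -2.694 4.08 1.88
f 2 1 4
f 2 4 3
f 4 1 5
f 4 5 3
f 5 1 6
f 5 6 3
f 6 1 7
f 6 7 3
f 7 1 8
f 7 8 3
f 8 1 9
f 8 9 3
f 9 1 10
f 9 10 3
f 10 1 11
f 10 11 3
f 11 1 12
f 11 12 3
f 12 1 13
f 12 13 3
f 13 1 2
f 13 2 3
f 15 17 14
f 18 15 14
f 14 17 16
f 16 18 14
f 15 21 17
f 19 15 18
f 19 21 15
f 17 21 16
f 20 18 16
f 16 21 20
f 20 19 18
f 21 19 20



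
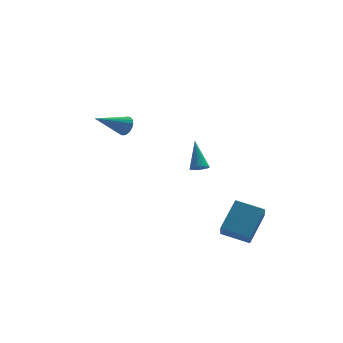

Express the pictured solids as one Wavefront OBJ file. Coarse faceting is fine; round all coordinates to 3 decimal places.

v 2.428 -2.377 -4.311
v 2.246 -3.247 -3.404
v 3.414 -1.24 -3.024
v 3.232 -2.11 -2.117
v 3.788 -3.09 -4.723
v 3.606 -3.96 -3.816
v 4.774 -1.953 -3.436
v 4.592 -2.823 -2.529
v 2.278 2.472 -2.057
v 2.531 2.113 -1.76
v 2.242 3.648 -0.603
v 2.69 2.218 -1.841
v 2.786 2.361 -1.955
v 2.805 2.522 -2.084
v 2.743 2.674 -2.209
v 2.611 2.796 -2.311
v 2.428 2.869 -2.374
v 2.222 2.881 -2.389
v 2.025 2.831 -2.353
v 1.866 2.726 -2.273
v 1.77 2.583 -2.159
v 1.751 2.423 -2.03
v 1.812 2.27 -1.905
v 1.944 2.148 -1.803
v 2.127 2.075 -1.739
v 2.333 2.063 -1.724
v -2.038 -0.599 2.856
v -1.713 -0.791 3.336
v -3.642 -1.101 3.744
v -1.761 -0.53 3.396
v -1.865 -0.284 3.349
v -2.002 -0.099 3.204
v -2.147 -0.014 2.991
v -2.27 -0.045 2.751
v -2.347 -0.185 2.532
v -2.363 -0.408 2.377
v -2.315 -0.668 2.317
v -2.212 -0.915 2.364
v -2.074 -1.099 2.509
v -1.93 -1.184 2.722
v -1.806 -1.153 2.962
v -1.729 -1.013 3.181
f 2 4 1
f 5 2 1
f 1 4 3
f 3 5 1
f 2 8 4
f 6 2 5
f 6 8 2
f 4 8 3
f 7 5 3
f 3 8 7
f 7 6 5
f 8 6 7
f 10 9 12
f 10 12 11
f 12 9 13
f 12 13 11
f 13 9 14
f 13 14 11
f 14 9 15
f 14 15 11
f 15 9 16
f 15 16 11
f 16 9 17
f 16 17 11
f 17 9 18
f 17 18 11
f 18 9 19
f 18 19 11
f 19 9 20
f 19 20 11
f 20 9 21
f 20 21 11
f 21 9 22
f 21 22 11
f 22 9 23
f 22 23 11
f 23 9 24
f 23 24 11
f 24 9 25
f 24 25 11
f 25 9 26
f 25 26 11
f 26 9 10
f 26 10 11
f 28 27 30
f 28 30 29
f 30 27 31
f 30 31 29
f 31 27 32
f 31 32 29
f 32 27 33
f 32 33 29
f 33 27 34
f 33 34 29
f 34 27 35
f 34 35 29
f 35 27 36
f 35 36 29
f 36 27 37
f 36 37 29
f 37 27 38
f 37 38 29
f 38 27 39
f 38 39 29
f 39 27 40
f 39 40 29
f 40 27 41
f 40 41 29
f 41 27 42
f 41 42 29
f 42 27 28
f 42 28 29



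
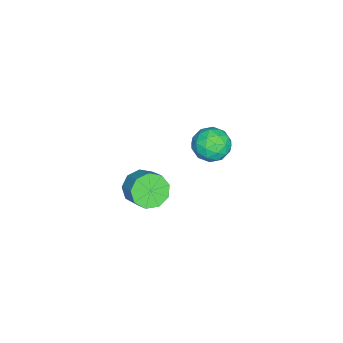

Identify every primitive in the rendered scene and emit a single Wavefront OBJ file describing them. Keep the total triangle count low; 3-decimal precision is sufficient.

v -0.58 3.945 1.986
v 0.319 3.923 2.51
v -1.239 2.837 3.07
v -0.34 2.815 3.594
v -0.93 3.672 3.611
v -0.523 4.356 2.941
v -0.397 2.404 2.639
v 0.01 3.088 1.969
v 0.433 2.97 2.913
v 0.103 3.754 3.514
v -1.023 3.006 2.066
v -1.353 3.79 2.667
v -0.073 4.031 2.153
v -0.847 2.729 3.427
v -1.194 3.232 3.437
v -0.666 3.219 3.745
v -0.568 4.286 2.406
v -0.039 4.273 2.714
v -0.774 4.125 3.361
v -0.881 2.487 2.866
v -0.352 2.474 3.174
v -0.254 3.541 1.835
v 0.274 3.528 2.143
v -0.146 2.635 2.219
v 0.523 3.458 2.698
v 0.135 2.807 3.335
v 0.102 2.565 2.774
v 0.341 2.968 2.38
v 0.329 3.919 3.051
v -0.059 3.267 3.688
v -0.406 3.771 3.698
v -0.167 4.174 3.304
v 0.395 3.359 3.288
v -0.861 3.493 1.892
v -1.249 2.841 2.529
v -0.753 2.586 2.276
v -0.514 2.989 1.882
v -1.055 3.953 2.245
v -1.443 3.302 2.882
v -1.261 3.792 3.2
v -1.022 4.195 2.806
v -1.315 3.401 2.292
v -1.899 -0.707 -3.648
v -1.057 -1.274 -3.955
v -0.28 -0.52 -3.219
v -1.121 0.047 -2.912
v -1.163 -0.72 -4.411
v -0.386 0.034 -3.675
v -1.613 -0.16 -4.51
v -0.836 0.594 -3.774
v -2.197 0.144 -4.206
v -1.419 0.898 -3.469
v -2.641 0.05 -3.64
v -1.863 0.804 -2.904
v -2.738 -0.399 -3.079
v -1.96 0.356 -2.342
v -2.442 -0.991 -2.784
v -1.665 -0.237 -2.047
v -1.892 -1.451 -2.893
v -1.115 -0.696 -2.157
v -1.345 -1.563 -3.356
v -0.568 -0.808 -2.619
f 1 38 17
f 38 12 41
f 17 41 6
f 38 41 17
f 1 17 13
f 17 6 18
f 13 18 2
f 17 18 13
f 1 13 22
f 13 2 23
f 22 23 8
f 13 23 22
f 1 22 34
f 22 8 37
f 34 37 11
f 22 37 34
f 1 34 38
f 34 11 42
f 38 42 12
f 34 42 38
f 2 18 29
f 18 6 32
f 29 32 10
f 18 32 29
f 6 41 19
f 41 12 40
f 19 40 5
f 41 40 19
f 12 42 39
f 42 11 35
f 39 35 3
f 42 35 39
f 11 37 36
f 37 8 24
f 36 24 7
f 37 24 36
f 8 23 28
f 23 2 25
f 28 25 9
f 23 25 28
f 4 30 16
f 30 10 31
f 16 31 5
f 30 31 16
f 4 16 14
f 16 5 15
f 14 15 3
f 16 15 14
f 4 14 21
f 14 3 20
f 21 20 7
f 14 20 21
f 4 21 26
f 21 7 27
f 26 27 9
f 21 27 26
f 4 26 30
f 26 9 33
f 30 33 10
f 26 33 30
f 5 31 19
f 31 10 32
f 19 32 6
f 31 32 19
f 3 15 39
f 15 5 40
f 39 40 12
f 15 40 39
f 7 20 36
f 20 3 35
f 36 35 11
f 20 35 36
f 9 27 28
f 27 7 24
f 28 24 8
f 27 24 28
f 10 33 29
f 33 9 25
f 29 25 2
f 33 25 29
f 44 43 47
f 44 47 45
f 45 47 48
f 45 48 46
f 47 43 49
f 47 49 48
f 48 49 50
f 48 50 46
f 49 43 51
f 49 51 50
f 50 51 52
f 50 52 46
f 51 43 53
f 51 53 52
f 52 53 54
f 52 54 46
f 53 43 55
f 53 55 54
f 54 55 56
f 54 56 46
f 55 43 57
f 55 57 56
f 56 57 58
f 56 58 46
f 57 43 59
f 57 59 58
f 58 59 60
f 58 60 46
f 59 43 61
f 59 61 60
f 60 61 62
f 60 62 46
f 61 43 44
f 61 44 62
f 62 44 45
f 62 45 46



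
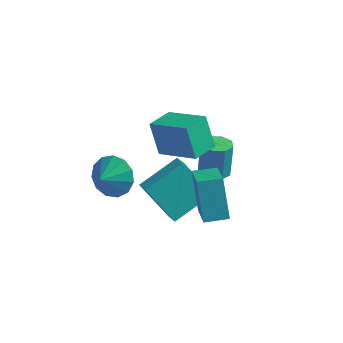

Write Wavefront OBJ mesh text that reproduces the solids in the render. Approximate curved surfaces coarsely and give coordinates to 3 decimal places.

v -0.555 -2.372 -1.337
v 0.488 -2.48 -1.182
v -0.725 -3.248 -0.803
v 0.282 -2.159 -0.722
v -0.19 -1.906 -0.457
v -0.778 -1.801 -0.472
v -1.295 -1.877 -0.761
v -1.577 -2.11 -1.233
v -1.534 -2.427 -1.738
v -1.181 -2.725 -2.116
v -0.629 -2.912 -2.246
v -0.053 -2.927 -2.088
v 0.363 -2.766 -1.691
v 2.867 0.61 -2.453
v 3.429 0.163 -2.32
v 3.374 0.583 -0.674
v 2.813 1.03 -0.807
v 3.594 0.681 -2.447
v 3.539 1.101 -0.801
v 3.334 1.158 -2.577
v 3.279 1.578 -0.931
v 2.8 1.314 -2.635
v 2.745 1.734 -0.989
v 2.306 1.057 -2.586
v 2.251 1.477 -0.94
v 2.141 0.539 -2.459
v 2.086 0.959 -0.813
v 2.401 0.062 -2.329
v 2.346 0.482 -0.683
v 2.935 -0.094 -2.271
v 2.88 0.326 -0.625
v 3.396 -2.339 -2.071
v 2.722 -1.503 -0.361
v 4.31 -1.748 -2
v 3.635 -0.912 -0.289
v 4.265 -3.808 -1.011
v 3.59 -2.972 0.7
v 5.178 -3.217 -0.939
v 4.504 -2.381 0.771
v 1.252 -1.568 0.299
v 0.657 -1.198 1.804
v 1.586 -0.335 0.127
v 0.992 0.036 1.632
v 3.108 -1.956 1.128
v 2.514 -1.585 2.633
v 3.443 -0.722 0.956
v 2.848 -0.352 2.461
v 1.541 -1.261 -4.492
v 2.134 -1.91 -3.937
v 0.119 -1.17 -2.869
v 0.711 -1.82 -2.314
v 2.589 0.4 -3.666
v 3.181 -0.25 -3.111
v 1.166 0.49 -2.043
v 1.759 -0.159 -1.488
f 2 1 4
f 2 4 3
f 4 1 5
f 4 5 3
f 5 1 6
f 5 6 3
f 6 1 7
f 6 7 3
f 7 1 8
f 7 8 3
f 8 1 9
f 8 9 3
f 9 1 10
f 9 10 3
f 10 1 11
f 10 11 3
f 11 1 12
f 11 12 3
f 12 1 13
f 12 13 3
f 13 1 2
f 13 2 3
f 15 14 18
f 15 18 16
f 16 18 19
f 16 19 17
f 18 14 20
f 18 20 19
f 19 20 21
f 19 21 17
f 20 14 22
f 20 22 21
f 21 22 23
f 21 23 17
f 22 14 24
f 22 24 23
f 23 24 25
f 23 25 17
f 24 14 26
f 24 26 25
f 25 26 27
f 25 27 17
f 26 14 28
f 26 28 27
f 27 28 29
f 27 29 17
f 28 14 30
f 28 30 29
f 29 30 31
f 29 31 17
f 30 14 15
f 30 15 31
f 31 15 16
f 31 16 17
f 33 35 32
f 36 33 32
f 32 35 34
f 34 36 32
f 33 39 35
f 37 33 36
f 37 39 33
f 35 39 34
f 38 36 34
f 34 39 38
f 38 37 36
f 39 37 38
f 41 43 40
f 44 41 40
f 40 43 42
f 42 44 40
f 41 47 43
f 45 41 44
f 45 47 41
f 43 47 42
f 46 44 42
f 42 47 46
f 46 45 44
f 47 45 46
f 49 51 48
f 52 49 48
f 48 51 50
f 50 52 48
f 49 55 51
f 53 49 52
f 53 55 49
f 51 55 50
f 54 52 50
f 50 55 54
f 54 53 52
f 55 53 54



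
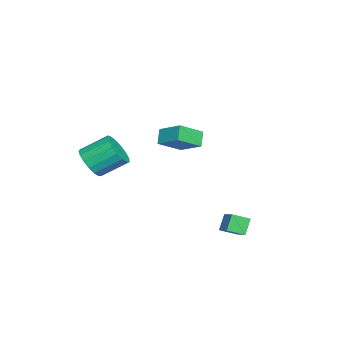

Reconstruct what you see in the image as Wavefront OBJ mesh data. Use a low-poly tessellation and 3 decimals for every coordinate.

v 2.77 -3.583 3.481
v 3.795 -3.408 3.624
v 3.415 -1.982 4.602
v 2.39 -2.157 4.459
v 3.687 -3.15 3.207
v 3.307 -1.725 4.185
v 3.368 -2.992 2.852
v 2.988 -1.566 3.83
v 2.912 -2.969 2.641
v 2.532 -1.543 3.619
v 2.424 -3.086 2.623
v 2.044 -1.661 3.601
v 2.015 -3.317 2.801
v 1.635 -1.892 3.779
v 1.779 -3.61 3.135
v 1.399 -2.184 4.113
v 1.77 -3.896 3.548
v 1.39 -2.47 4.526
v 1.99 -4.11 3.946
v 1.61 -2.684 4.924
v 2.389 -4.203 4.237
v 2.009 -2.778 5.215
v 2.875 -4.155 4.355
v 2.495 -2.729 5.333
v 3.337 -3.975 4.273
v 2.957 -2.55 5.251
v 3.669 -3.705 4.009
v 3.289 -2.28 4.987
v -3.455 -1.282 2.25
v -4.163 -1.314 3.051
v -4.459 -0.17 1.406
v -5.168 -0.202 2.208
v -2.652 0.022 3.012
v -3.361 -0.01 3.814
v -3.657 1.134 2.169
v -4.365 1.102 2.97
v 2.221 3.147 -1.132
v 1.616 3.321 -0.243
v 1.885 4.065 -1.541
v 1.279 4.239 -0.652
v 3.121 3.701 -0.628
v 2.515 3.875 0.261
v 2.784 4.619 -1.037
v 2.179 4.793 -0.148
f 2 1 5
f 2 5 3
f 3 5 6
f 3 6 4
f 5 1 7
f 5 7 6
f 6 7 8
f 6 8 4
f 7 1 9
f 7 9 8
f 8 9 10
f 8 10 4
f 9 1 11
f 9 11 10
f 10 11 12
f 10 12 4
f 11 1 13
f 11 13 12
f 12 13 14
f 12 14 4
f 13 1 15
f 13 15 14
f 14 15 16
f 14 16 4
f 15 1 17
f 15 17 16
f 16 17 18
f 16 18 4
f 17 1 19
f 17 19 18
f 18 19 20
f 18 20 4
f 19 1 21
f 19 21 20
f 20 21 22
f 20 22 4
f 21 1 23
f 21 23 22
f 22 23 24
f 22 24 4
f 23 1 25
f 23 25 24
f 24 25 26
f 24 26 4
f 25 1 27
f 25 27 26
f 26 27 28
f 26 28 4
f 27 1 2
f 27 2 28
f 28 2 3
f 28 3 4
f 30 32 29
f 33 30 29
f 29 32 31
f 31 33 29
f 30 36 32
f 34 30 33
f 34 36 30
f 32 36 31
f 35 33 31
f 31 36 35
f 35 34 33
f 36 34 35
f 38 40 37
f 41 38 37
f 37 40 39
f 39 41 37
f 38 44 40
f 42 38 41
f 42 44 38
f 40 44 39
f 43 41 39
f 39 44 43
f 43 42 41
f 44 42 43



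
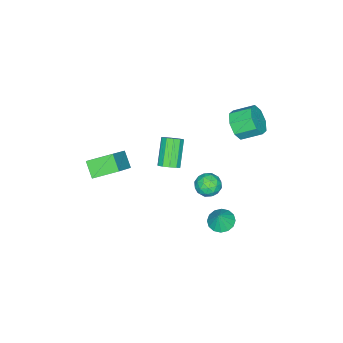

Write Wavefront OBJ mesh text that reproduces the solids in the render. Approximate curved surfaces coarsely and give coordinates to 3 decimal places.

v -2.005 2.326 3.013
v -1.452 2.912 2.509
v -1.983 3.94 3.123
v -2.535 3.354 3.627
v -2.088 2.779 2.182
v -2.619 3.807 2.796
v -2.675 2.381 2.342
v -3.206 3.409 2.956
v -2.869 1.95 2.895
v -3.4 2.978 3.509
v -2.557 1.74 3.517
v -3.088 2.768 4.131
v -1.921 1.873 3.844
v -2.452 2.901 4.458
v -1.334 2.271 3.684
v -1.865 3.299 4.298
v -1.14 2.702 3.131
v -1.671 3.73 3.745
v 0.767 -0.229 0.197
v 1.247 -0.3 0.599
v 0.092 -0.803 1.885
v -0.387 -0.731 1.483
v 1.119 0.067 0.628
v -0.036 -0.436 1.914
v 0.857 0.321 0.492
v -0.298 -0.182 1.778
v 0.561 0.365 0.244
v -0.594 -0.138 1.53
v 0.343 0.182 -0.023
v -0.811 -0.321 1.263
v 0.288 -0.157 -0.205
v -0.867 -0.66 1.081
v 0.416 -0.524 -0.234
v -0.739 -1.027 1.052
v 0.678 -0.778 -0.098
v -0.477 -1.281 1.188
v 0.974 -0.822 0.15
v -0.181 -1.325 1.436
v 1.191 -0.639 0.417
v 0.037 -1.142 1.703
v -0.344 2.478 -4.311
v 0.278 2.058 -4.555
v 0.104 2.562 -3.309
v 0.377 2.447 -4.631
v 0.283 2.845 -4.622
v 0.02 3.145 -4.529
v -0.34 3.266 -4.378
v -0.701 3.176 -4.208
v -0.967 2.899 -4.067
v -1.066 2.51 -3.99
v -0.971 2.112 -3.999
v -0.708 1.812 -4.092
v -0.348 1.691 -4.243
v 0.013 1.781 -4.413
v -0.826 1.485 -3.042
v -0.321 1.061 -2.553
v -1.839 1.219 -2.227
v -1.334 0.795 -1.738
v -1.261 1.61 -1.795
v -0.635 1.774 -2.299
v -1.525 0.506 -2.481
v -0.899 0.67 -2.985
v -0.753 0.456 -2.207
v -0.591 1.138 -1.783
v -1.569 1.142 -2.997
v -1.407 1.824 -2.573
v -0.485 1.296 -2.869
v -1.675 0.984 -1.911
v -1.632 1.463 -1.944
v -1.336 1.214 -1.657
v -0.669 1.715 -2.72
v -0.373 1.466 -2.432
v -0.925 1.789 -1.986
v -1.787 0.814 -2.348
v -1.491 0.565 -2.06
v -0.824 1.066 -3.123
v -0.528 0.817 -2.836
v -1.235 0.491 -2.794
v -0.442 0.691 -2.379
v -1.037 0.535 -1.899
v -1.149 0.365 -2.336
v -0.782 0.461 -2.632
v -0.346 1.092 -2.129
v -0.942 0.937 -1.65
v -0.899 1.416 -1.683
v -0.531 1.512 -1.979
v -0.6 0.737 -1.925
v -1.218 1.343 -3.13
v -1.814 1.188 -2.651
v -1.629 0.768 -2.801
v -1.261 0.864 -3.097
v -1.123 1.745 -2.881
v -1.718 1.589 -2.401
v -1.378 1.819 -2.148
v -1.011 1.915 -2.444
v -1.56 1.543 -2.855
v 1.227 -2.794 0.587
v 2.846 -2.433 1.939
v 1.692 -2.086 -0.159
v 3.311 -1.724 1.192
v 2.029 -3.996 -0.052
v 3.648 -3.634 1.299
v 2.494 -3.287 -0.799
v 4.113 -2.926 0.553
f 2 1 5
f 2 5 3
f 3 5 6
f 3 6 4
f 5 1 7
f 5 7 6
f 6 7 8
f 6 8 4
f 7 1 9
f 7 9 8
f 8 9 10
f 8 10 4
f 9 1 11
f 9 11 10
f 10 11 12
f 10 12 4
f 11 1 13
f 11 13 12
f 12 13 14
f 12 14 4
f 13 1 15
f 13 15 14
f 14 15 16
f 14 16 4
f 15 1 17
f 15 17 16
f 16 17 18
f 16 18 4
f 17 1 2
f 17 2 18
f 18 2 3
f 18 3 4
f 20 19 23
f 20 23 21
f 21 23 24
f 21 24 22
f 23 19 25
f 23 25 24
f 24 25 26
f 24 26 22
f 25 19 27
f 25 27 26
f 26 27 28
f 26 28 22
f 27 19 29
f 27 29 28
f 28 29 30
f 28 30 22
f 29 19 31
f 29 31 30
f 30 31 32
f 30 32 22
f 31 19 33
f 31 33 32
f 32 33 34
f 32 34 22
f 33 19 35
f 33 35 34
f 34 35 36
f 34 36 22
f 35 19 37
f 35 37 36
f 36 37 38
f 36 38 22
f 37 19 39
f 37 39 38
f 38 39 40
f 38 40 22
f 39 19 20
f 39 20 40
f 40 20 21
f 40 21 22
f 42 41 44
f 42 44 43
f 44 41 45
f 44 45 43
f 45 41 46
f 45 46 43
f 46 41 47
f 46 47 43
f 47 41 48
f 47 48 43
f 48 41 49
f 48 49 43
f 49 41 50
f 49 50 43
f 50 41 51
f 50 51 43
f 51 41 52
f 51 52 43
f 52 41 53
f 52 53 43
f 53 41 54
f 53 54 43
f 54 41 42
f 54 42 43
f 55 92 71
f 92 66 95
f 71 95 60
f 92 95 71
f 55 71 67
f 71 60 72
f 67 72 56
f 71 72 67
f 55 67 76
f 67 56 77
f 76 77 62
f 67 77 76
f 55 76 88
f 76 62 91
f 88 91 65
f 76 91 88
f 55 88 92
f 88 65 96
f 92 96 66
f 88 96 92
f 56 72 83
f 72 60 86
f 83 86 64
f 72 86 83
f 60 95 73
f 95 66 94
f 73 94 59
f 95 94 73
f 66 96 93
f 96 65 89
f 93 89 57
f 96 89 93
f 65 91 90
f 91 62 78
f 90 78 61
f 91 78 90
f 62 77 82
f 77 56 79
f 82 79 63
f 77 79 82
f 58 84 70
f 84 64 85
f 70 85 59
f 84 85 70
f 58 70 68
f 70 59 69
f 68 69 57
f 70 69 68
f 58 68 75
f 68 57 74
f 75 74 61
f 68 74 75
f 58 75 80
f 75 61 81
f 80 81 63
f 75 81 80
f 58 80 84
f 80 63 87
f 84 87 64
f 80 87 84
f 59 85 73
f 85 64 86
f 73 86 60
f 85 86 73
f 57 69 93
f 69 59 94
f 93 94 66
f 69 94 93
f 61 74 90
f 74 57 89
f 90 89 65
f 74 89 90
f 63 81 82
f 81 61 78
f 82 78 62
f 81 78 82
f 64 87 83
f 87 63 79
f 83 79 56
f 87 79 83
f 98 100 97
f 101 98 97
f 97 100 99
f 99 101 97
f 98 104 100
f 102 98 101
f 102 104 98
f 100 104 99
f 103 101 99
f 99 104 103
f 103 102 101
f 104 102 103



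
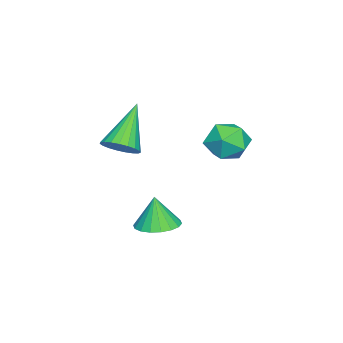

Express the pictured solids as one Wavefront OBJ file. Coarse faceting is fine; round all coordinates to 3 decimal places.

v 1.021 -2.071 -4.577
v 1.579 -2.685 -4.6
v 0.899 -2.229 -3.323
v 1.788 -2.386 -4.542
v 1.846 -2.025 -4.491
v 1.74 -1.673 -4.457
v 1.492 -1.399 -4.446
v 1.15 -1.259 -4.462
v 0.784 -1.279 -4.5
v 0.464 -1.456 -4.554
v 0.254 -1.755 -4.612
v 0.197 -2.116 -4.663
v 0.303 -2.468 -4.698
v 0.551 -2.742 -4.708
v 0.892 -2.882 -4.692
v 1.259 -2.862 -4.654
v 0.979 1.203 0.139
v 1.439 0.994 0.851
v 1.461 0.046 -0.511
v 1.921 -0.163 0.201
v 1.049 -0.205 0.216
v 0.751 0.51 0.618
v 2.149 0.53 -0.278
v 1.851 1.245 0.124
v 2.161 0.578 0.593
v 1.482 0.123 0.898
v 1.418 0.917 -0.558
v 0.739 0.462 -0.253
v 0.369 -3.664 -1.471
v 0.799 -3.211 -1.093
v -1.029 -3.576 0.011
v 0.634 -3.017 -1.259
v 0.424 -2.936 -1.463
v 0.204 -2.98 -1.667
v 0.013 -3.143 -1.838
v -0.117 -3.395 -1.945
v -0.162 -3.694 -1.971
v -0.116 -3.988 -1.91
v 0.014 -4.226 -1.773
v 0.206 -4.366 -1.584
v 0.426 -4.385 -1.376
v 0.636 -4.28 -1.184
v 0.8 -4.067 -1.042
v 0.889 -3.785 -0.974
v 0.889 -3.482 -0.992
f 2 1 4
f 2 4 3
f 4 1 5
f 4 5 3
f 5 1 6
f 5 6 3
f 6 1 7
f 6 7 3
f 7 1 8
f 7 8 3
f 8 1 9
f 8 9 3
f 9 1 10
f 9 10 3
f 10 1 11
f 10 11 3
f 11 1 12
f 11 12 3
f 12 1 13
f 12 13 3
f 13 1 14
f 13 14 3
f 14 1 15
f 14 15 3
f 15 1 16
f 15 16 3
f 16 1 2
f 16 2 3
f 17 28 22
f 17 22 18
f 17 18 24
f 17 24 27
f 17 27 28
f 18 22 26
f 22 28 21
f 28 27 19
f 27 24 23
f 24 18 25
f 20 26 21
f 20 21 19
f 20 19 23
f 20 23 25
f 20 25 26
f 21 26 22
f 19 21 28
f 23 19 27
f 25 23 24
f 26 25 18
f 30 29 32
f 30 32 31
f 32 29 33
f 32 33 31
f 33 29 34
f 33 34 31
f 34 29 35
f 34 35 31
f 35 29 36
f 35 36 31
f 36 29 37
f 36 37 31
f 37 29 38
f 37 38 31
f 38 29 39
f 38 39 31
f 39 29 40
f 39 40 31
f 40 29 41
f 40 41 31
f 41 29 42
f 41 42 31
f 42 29 43
f 42 43 31
f 43 29 44
f 43 44 31
f 44 29 45
f 44 45 31
f 45 29 30
f 45 30 31



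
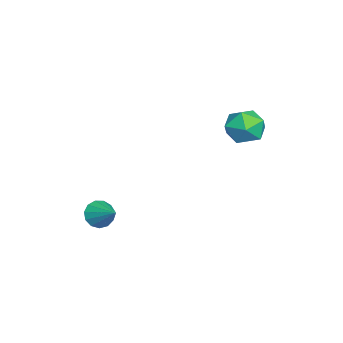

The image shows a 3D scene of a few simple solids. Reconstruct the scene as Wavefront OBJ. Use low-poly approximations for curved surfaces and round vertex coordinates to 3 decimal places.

v -2.745 4.299 -0.946
v -2.284 3.623 -0.113
v -4.376 3.357 -0.807
v -3.915 2.681 0.026
v -4.13 3.808 0.241
v -3.122 4.39 0.155
v -3.538 2.59 -1.075
v -2.53 3.172 -1.161
v -2.774 2.567 -0.193
v -3.14 3.32 0.62
v -3.52 3.66 -1.54
v -3.886 4.413 -0.727
v 1.358 -2.84 -4.175
v 1.819 -2.773 -4.837
v 2.382 -1.9 -3.365
v 1.518 -2.43 -4.855
v 1.166 -2.217 -4.656
v 0.875 -2.203 -4.305
v 0.737 -2.391 -3.913
v 0.796 -2.721 -3.604
v 1.033 -3.09 -3.476
v 1.374 -3.379 -3.571
v 1.709 -3.497 -3.857
v 1.933 -3.407 -4.244
v 1.974 -3.137 -4.61
f 1 12 6
f 1 6 2
f 1 2 8
f 1 8 11
f 1 11 12
f 2 6 10
f 6 12 5
f 12 11 3
f 11 8 7
f 8 2 9
f 4 10 5
f 4 5 3
f 4 3 7
f 4 7 9
f 4 9 10
f 5 10 6
f 3 5 12
f 7 3 11
f 9 7 8
f 10 9 2
f 14 13 16
f 14 16 15
f 16 13 17
f 16 17 15
f 17 13 18
f 17 18 15
f 18 13 19
f 18 19 15
f 19 13 20
f 19 20 15
f 20 13 21
f 20 21 15
f 21 13 22
f 21 22 15
f 22 13 23
f 22 23 15
f 23 13 24
f 23 24 15
f 24 13 25
f 24 25 15
f 25 13 14
f 25 14 15



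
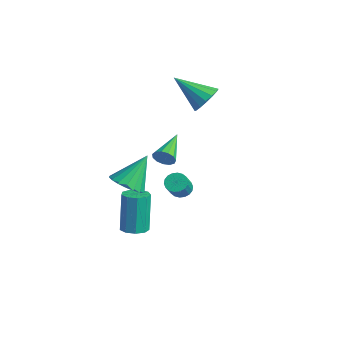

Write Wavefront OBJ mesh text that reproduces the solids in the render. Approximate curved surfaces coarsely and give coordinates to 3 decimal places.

v -1.078 -3.422 -1.185
v -0.146 -3.253 -1.261
v -1.162 -2.258 0.365
v -0.317 -2.948 -1.499
v -0.638 -2.737 -1.675
v -1.046 -2.662 -1.754
v -1.461 -2.737 -1.72
v -1.8 -2.947 -1.58
v -1.996 -3.252 -1.362
v -2.01 -3.59 -1.109
v -1.839 -3.895 -0.871
v -1.518 -4.106 -0.695
v -1.109 -4.182 -0.616
v -0.695 -4.107 -0.65
v -0.356 -3.896 -0.79
v -0.16 -3.592 -1.008
v -3.266 2.28 1.599
v -2.709 1.599 1.605
v -4.574 1.22 2.821
v -2.585 1.856 1.961
v -2.644 2.226 2.219
v -2.869 2.611 2.311
v -3.201 2.907 2.213
v -3.55 3.035 1.95
v -3.823 2.961 1.593
v -3.947 2.704 1.238
v -3.888 2.333 0.979
v -3.663 1.949 0.887
v -3.331 1.652 0.985
v -2.982 1.524 1.248
v -1.606 -2.746 -4.919
v -1.195 -2.167 -4.932
v -1.623 -1.816 -2.813
v -2.034 -2.394 -2.801
v -1.652 -2.048 -5.044
v -2.08 -1.697 -2.925
v -2.088 -2.256 -5.098
v -2.516 -1.905 -2.979
v -2.298 -2.693 -5.068
v -2.726 -2.341 -2.949
v -2.184 -3.154 -4.969
v -2.613 -2.803 -2.85
v -1.8 -3.425 -4.846
v -2.228 -3.073 -2.727
v -1.325 -3.377 -4.758
v -1.753 -3.026 -2.639
v -0.981 -3.034 -4.745
v -1.409 -2.683 -2.626
v -0.93 -2.556 -4.814
v -1.358 -2.205 -2.695
v -0.188 -1.017 -1.756
v 0.141 -1.302 -2.125
v 0.656 -1.888 -1.212
v 0.328 -1.603 -0.844
v 0.28 -1.097 -2.072
v 0.795 -1.683 -1.16
v 0.327 -0.876 -1.956
v 0.842 -1.462 -1.044
v 0.272 -0.683 -1.801
v 0.787 -1.269 -0.889
v 0.126 -0.556 -1.637
v 0.641 -1.142 -0.725
v -0.082 -0.521 -1.497
v 0.433 -1.106 -0.585
v -0.311 -0.583 -1.408
v 0.204 -1.169 -0.496
v -0.516 -0.732 -1.388
v -0.001 -1.318 -0.475
v -0.655 -0.937 -1.44
v -0.14 -1.523 -0.528
v -0.702 -1.158 -1.556
v -0.187 -1.744 -0.644
v -0.647 -1.351 -1.711
v -0.132 -1.937 -0.799
v -0.501 -1.478 -1.875
v 0.014 -2.064 -0.963
v -0.293 -1.514 -2.015
v 0.222 -2.099 -1.103
v -0.064 -1.451 -2.104
v 0.451 -2.037 -1.192
v 1.371 -2.859 1.852
v 1.676 -2.821 2.333
v 0.329 -1.541 2.408
v 1.814 -2.622 2.122
v 1.812 -2.499 1.825
v 1.67 -2.49 1.537
v 1.434 -2.598 1.349
v 1.177 -2.789 1.321
v 0.982 -3.002 1.461
v 0.911 -3.17 1.725
v 0.986 -3.239 2.03
v 1.183 -3.188 2.278
v 1.44 -3.032 2.391
f 2 1 4
f 2 4 3
f 4 1 5
f 4 5 3
f 5 1 6
f 5 6 3
f 6 1 7
f 6 7 3
f 7 1 8
f 7 8 3
f 8 1 9
f 8 9 3
f 9 1 10
f 9 10 3
f 10 1 11
f 10 11 3
f 11 1 12
f 11 12 3
f 12 1 13
f 12 13 3
f 13 1 14
f 13 14 3
f 14 1 15
f 14 15 3
f 15 1 16
f 15 16 3
f 16 1 2
f 16 2 3
f 18 17 20
f 18 20 19
f 20 17 21
f 20 21 19
f 21 17 22
f 21 22 19
f 22 17 23
f 22 23 19
f 23 17 24
f 23 24 19
f 24 17 25
f 24 25 19
f 25 17 26
f 25 26 19
f 26 17 27
f 26 27 19
f 27 17 28
f 27 28 19
f 28 17 29
f 28 29 19
f 29 17 30
f 29 30 19
f 30 17 18
f 30 18 19
f 32 31 35
f 32 35 33
f 33 35 36
f 33 36 34
f 35 31 37
f 35 37 36
f 36 37 38
f 36 38 34
f 37 31 39
f 37 39 38
f 38 39 40
f 38 40 34
f 39 31 41
f 39 41 40
f 40 41 42
f 40 42 34
f 41 31 43
f 41 43 42
f 42 43 44
f 42 44 34
f 43 31 45
f 43 45 44
f 44 45 46
f 44 46 34
f 45 31 47
f 45 47 46
f 46 47 48
f 46 48 34
f 47 31 49
f 47 49 48
f 48 49 50
f 48 50 34
f 49 31 32
f 49 32 50
f 50 32 33
f 50 33 34
f 52 51 55
f 52 55 53
f 53 55 56
f 53 56 54
f 55 51 57
f 55 57 56
f 56 57 58
f 56 58 54
f 57 51 59
f 57 59 58
f 58 59 60
f 58 60 54
f 59 51 61
f 59 61 60
f 60 61 62
f 60 62 54
f 61 51 63
f 61 63 62
f 62 63 64
f 62 64 54
f 63 51 65
f 63 65 64
f 64 65 66
f 64 66 54
f 65 51 67
f 65 67 66
f 66 67 68
f 66 68 54
f 67 51 69
f 67 69 68
f 68 69 70
f 68 70 54
f 69 51 71
f 69 71 70
f 70 71 72
f 70 72 54
f 71 51 73
f 71 73 72
f 72 73 74
f 72 74 54
f 73 51 75
f 73 75 74
f 74 75 76
f 74 76 54
f 75 51 77
f 75 77 76
f 76 77 78
f 76 78 54
f 77 51 79
f 77 79 78
f 78 79 80
f 78 80 54
f 79 51 52
f 79 52 80
f 80 52 53
f 80 53 54
f 82 81 84
f 82 84 83
f 84 81 85
f 84 85 83
f 85 81 86
f 85 86 83
f 86 81 87
f 86 87 83
f 87 81 88
f 87 88 83
f 88 81 89
f 88 89 83
f 89 81 90
f 89 90 83
f 90 81 91
f 90 91 83
f 91 81 92
f 91 92 83
f 92 81 93
f 92 93 83
f 93 81 82
f 93 82 83



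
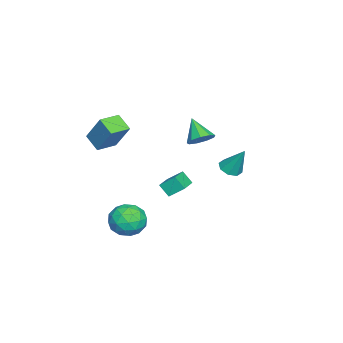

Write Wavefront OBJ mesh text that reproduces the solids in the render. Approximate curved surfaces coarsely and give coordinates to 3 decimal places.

v 2.274 -2.345 -2.757
v 2.794 -2.675 -3.736
v 0.626 -2.905 -3.444
v 1.146 -3.235 -4.423
v 1.339 -3.815 -3.441
v 2.358 -3.469 -3.016
v 1.062 -2.111 -4.164
v 2.081 -1.765 -3.739
v 2.045 -2.531 -4.605
v 2.217 -3.584 -4.159
v 1.203 -1.996 -3.021
v 1.375 -3.049 -2.575
v 2.679 -2.461 -3.186
v 0.741 -3.119 -3.994
v 0.855 -3.46 -3.417
v 1.161 -3.654 -3.992
v 2.423 -2.927 -2.763
v 2.728 -3.122 -3.339
v 1.873 -3.791 -3.165
v 0.692 -2.458 -3.841
v 0.997 -2.653 -4.417
v 2.259 -1.926 -3.188
v 2.565 -2.12 -3.763
v 1.547 -1.789 -4.015
v 2.544 -2.57 -4.273
v 1.575 -2.899 -4.676
v 1.526 -2.239 -4.524
v 2.125 -2.035 -4.274
v 2.645 -3.189 -4.01
v 1.676 -3.518 -4.414
v 1.79 -3.859 -3.837
v 2.389 -3.656 -3.587
v 2.205 -3.104 -4.521
v 1.744 -2.062 -2.766
v 0.775 -2.391 -3.17
v 1.031 -1.924 -3.593
v 1.63 -1.721 -3.343
v 1.845 -2.681 -2.504
v 0.876 -3.01 -2.907
v 1.295 -3.545 -2.906
v 1.894 -3.341 -2.656
v 1.215 -2.476 -2.659
v 2.65 3.075 1.839
v 3.076 3.515 1.521
v 2.95 3.885 3.361
v 2.576 3.687 1.528
v 2.12 3.5 1.717
v 1.974 3.064 1.978
v 2.224 2.635 2.157
v 2.724 2.463 2.15
v 3.18 2.65 1.961
v 3.326 3.086 1.7
v 1.757 1.295 3.241
v 2.165 0.621 3.107
v 0.943 0.585 4.339
v 2.418 0.92 3.489
v 2.362 1.394 3.755
v 2.023 1.823 3.781
v 1.559 2.005 3.554
v 1.188 1.854 3.181
v 1.083 1.443 2.837
v 1.293 0.962 2.681
v 1.721 0.637 2.788
v 2.51 -4.181 2.126
v 1.912 -4.958 2.766
v 1.477 -3.447 2.052
v 0.878 -4.223 2.691
v 3.062 -3.237 3.789
v 2.463 -4.013 4.428
v 2.028 -2.502 3.714
v 1.43 -3.279 4.354
v -3.524 -1.902 -3.186
v -3.597 -1.01 -2.464
v -3.332 -1.301 -3.909
v -3.404 -0.409 -3.187
v -2.156 -2.011 -2.913
v -2.228 -1.119 -2.191
v -1.963 -1.41 -3.636
v -2.036 -0.518 -2.914
f 1 38 17
f 38 12 41
f 17 41 6
f 38 41 17
f 1 17 13
f 17 6 18
f 13 18 2
f 17 18 13
f 1 13 22
f 13 2 23
f 22 23 8
f 13 23 22
f 1 22 34
f 22 8 37
f 34 37 11
f 22 37 34
f 1 34 38
f 34 11 42
f 38 42 12
f 34 42 38
f 2 18 29
f 18 6 32
f 29 32 10
f 18 32 29
f 6 41 19
f 41 12 40
f 19 40 5
f 41 40 19
f 12 42 39
f 42 11 35
f 39 35 3
f 42 35 39
f 11 37 36
f 37 8 24
f 36 24 7
f 37 24 36
f 8 23 28
f 23 2 25
f 28 25 9
f 23 25 28
f 4 30 16
f 30 10 31
f 16 31 5
f 30 31 16
f 4 16 14
f 16 5 15
f 14 15 3
f 16 15 14
f 4 14 21
f 14 3 20
f 21 20 7
f 14 20 21
f 4 21 26
f 21 7 27
f 26 27 9
f 21 27 26
f 4 26 30
f 26 9 33
f 30 33 10
f 26 33 30
f 5 31 19
f 31 10 32
f 19 32 6
f 31 32 19
f 3 15 39
f 15 5 40
f 39 40 12
f 15 40 39
f 7 20 36
f 20 3 35
f 36 35 11
f 20 35 36
f 9 27 28
f 27 7 24
f 28 24 8
f 27 24 28
f 10 33 29
f 33 9 25
f 29 25 2
f 33 25 29
f 44 43 46
f 44 46 45
f 46 43 47
f 46 47 45
f 47 43 48
f 47 48 45
f 48 43 49
f 48 49 45
f 49 43 50
f 49 50 45
f 50 43 51
f 50 51 45
f 51 43 52
f 51 52 45
f 52 43 44
f 52 44 45
f 54 53 56
f 54 56 55
f 56 53 57
f 56 57 55
f 57 53 58
f 57 58 55
f 58 53 59
f 58 59 55
f 59 53 60
f 59 60 55
f 60 53 61
f 60 61 55
f 61 53 62
f 61 62 55
f 62 53 63
f 62 63 55
f 63 53 54
f 63 54 55
f 65 67 64
f 68 65 64
f 64 67 66
f 66 68 64
f 65 71 67
f 69 65 68
f 69 71 65
f 67 71 66
f 70 68 66
f 66 71 70
f 70 69 68
f 71 69 70
f 73 75 72
f 76 73 72
f 72 75 74
f 74 76 72
f 73 79 75
f 77 73 76
f 77 79 73
f 75 79 74
f 78 76 74
f 74 79 78
f 78 77 76
f 79 77 78



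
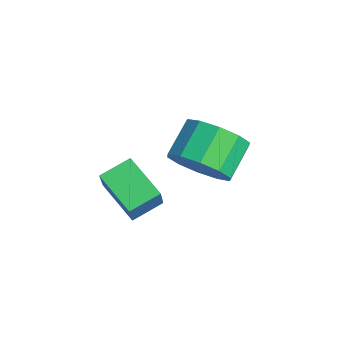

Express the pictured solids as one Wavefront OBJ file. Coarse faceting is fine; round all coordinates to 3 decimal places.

v 2.13 0.783 -4.251
v 1.937 1.676 -3.924
v 3.31 1.247 -4.82
v 3.117 2.14 -4.493
v 2.663 0.56 -3.327
v 2.47 1.453 -3
v 3.843 1.024 -3.896
v 3.65 1.917 -3.569
v 2.002 3.467 -4.325
v 2.593 3.311 -3.572
v 1.888 4.076 -2.861
v 1.298 4.233 -3.615
v 2.801 3.784 -3.875
v 2.096 4.55 -3.164
v 2.704 4.137 -4.35
v 1.999 4.902 -3.64
v 2.339 4.233 -4.816
v 1.635 4.999 -4.105
v 1.846 4.037 -5.094
v 1.141 4.803 -4.384
v 1.412 3.624 -5.079
v 0.707 4.389 -4.368
v 1.204 3.15 -4.776
v 0.499 3.916 -4.065
v 1.301 2.798 -4.3
v 0.596 3.563 -3.59
v 1.665 2.701 -3.835
v 0.961 3.467 -3.124
v 2.159 2.897 -3.556
v 1.454 3.663 -2.846
f 2 4 1
f 5 2 1
f 1 4 3
f 3 5 1
f 2 8 4
f 6 2 5
f 6 8 2
f 4 8 3
f 7 5 3
f 3 8 7
f 7 6 5
f 8 6 7
f 10 9 13
f 10 13 11
f 11 13 14
f 11 14 12
f 13 9 15
f 13 15 14
f 14 15 16
f 14 16 12
f 15 9 17
f 15 17 16
f 16 17 18
f 16 18 12
f 17 9 19
f 17 19 18
f 18 19 20
f 18 20 12
f 19 9 21
f 19 21 20
f 20 21 22
f 20 22 12
f 21 9 23
f 21 23 22
f 22 23 24
f 22 24 12
f 23 9 25
f 23 25 24
f 24 25 26
f 24 26 12
f 25 9 27
f 25 27 26
f 26 27 28
f 26 28 12
f 27 9 29
f 27 29 28
f 28 29 30
f 28 30 12
f 29 9 10
f 29 10 30
f 30 10 11
f 30 11 12



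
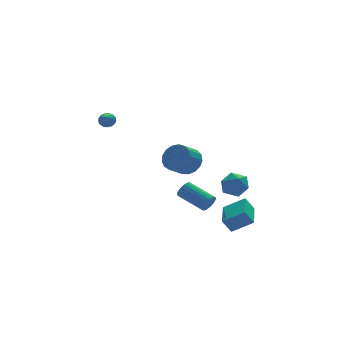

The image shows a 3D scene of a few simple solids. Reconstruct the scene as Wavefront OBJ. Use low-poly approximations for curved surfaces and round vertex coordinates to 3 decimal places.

v -0.064 -4.611 -1.302
v 0.254 -4.643 -0.806
v -0.698 -3.222 -0.102
v -1.016 -3.189 -0.598
v 0.387 -4.487 -0.941
v -0.566 -3.066 -0.238
v 0.441 -4.353 -1.139
v -0.511 -2.931 -0.436
v 0.409 -4.263 -1.365
v -0.544 -2.841 -0.662
v 0.294 -4.233 -1.58
v -0.658 -2.812 -0.877
v 0.118 -4.269 -1.747
v -0.835 -2.847 -1.043
v -0.09 -4.363 -1.837
v -1.043 -2.942 -1.133
v -0.293 -4.501 -1.834
v -1.246 -3.08 -1.131
v -0.457 -4.657 -1.739
v -1.409 -3.236 -1.036
v -0.552 -4.806 -1.569
v -1.505 -3.384 -0.865
v -0.563 -4.92 -1.352
v -1.516 -3.499 -0.649
v -0.488 -4.982 -1.127
v -1.441 -3.56 -0.423
v -0.339 -4.978 -0.932
v -1.292 -3.557 -0.228
v -0.143 -4.912 -0.801
v -1.096 -3.491 -0.097
v 0.067 -4.793 -0.756
v -0.886 -3.372 -0.053
v 1.821 -1.799 -1.021
v 2.347 -1.959 -1.791
v 2.393 -3.061 -0.369
v 2.919 -3.221 -1.139
v 3.115 -2.486 -0.576
v 2.762 -1.706 -0.979
v 1.978 -3.314 -1.181
v 1.625 -2.534 -1.584
v 2.444 -2.895 -1.89
v 3.147 -2.384 -1.516
v 1.593 -2.636 -0.644
v 2.296 -2.125 -0.27
v -3.291 3.355 2.679
v -2.92 3.396 3.07
v -4.009 2.185 3.481
v -3.106 3.56 3.143
v -3.334 3.677 3.11
v -3.552 3.721 2.978
v -3.71 3.68 2.778
v -3.773 3.566 2.555
v -3.724 3.403 2.36
v -3.577 3.229 2.239
v -3.364 3.084 2.218
v -3.134 3.001 2.303
v -2.941 2.999 2.473
v -2.827 3.079 2.692
v -2.82 3.222 2.907
v 1.34 -4.506 -3.807
v 0.836 -4.349 -2.969
v 2.172 -2.627 -3.658
v 1.668 -2.47 -2.821
v 2.472 -5.07 -3.019
v 1.968 -4.913 -2.182
v 3.304 -3.191 -2.871
v 2.8 -3.034 -2.033
v 1.929 3.647 -1.632
v 2.596 3.219 -0.975
v 1.599 2.745 -0.271
v 0.931 3.173 -0.928
v 2.516 3.668 -0.786
v 1.519 3.193 -0.082
v 2.301 4.111 -0.791
v 1.304 3.637 -0.087
v 2.001 4.449 -0.989
v 1.004 3.974 -0.285
v 1.684 4.603 -1.334
v 0.687 4.128 -0.63
v 1.424 4.538 -1.748
v 0.426 4.063 -1.043
v 1.278 4.269 -2.134
v 0.281 3.794 -1.43
v 1.282 3.857 -2.406
v 0.285 3.383 -1.702
v 1.434 3.398 -2.501
v 0.437 2.923 -1.796
v 1.7 2.996 -2.396
v 0.702 2.521 -1.692
v 2.017 2.743 -2.117
v 1.02 2.268 -1.412
v 2.315 2.697 -1.726
v 1.317 2.222 -1.022
v 2.524 2.869 -1.314
v 1.526 2.394 -0.61
f 2 1 5
f 2 5 3
f 3 5 6
f 3 6 4
f 5 1 7
f 5 7 6
f 6 7 8
f 6 8 4
f 7 1 9
f 7 9 8
f 8 9 10
f 8 10 4
f 9 1 11
f 9 11 10
f 10 11 12
f 10 12 4
f 11 1 13
f 11 13 12
f 12 13 14
f 12 14 4
f 13 1 15
f 13 15 14
f 14 15 16
f 14 16 4
f 15 1 17
f 15 17 16
f 16 17 18
f 16 18 4
f 17 1 19
f 17 19 18
f 18 19 20
f 18 20 4
f 19 1 21
f 19 21 20
f 20 21 22
f 20 22 4
f 21 1 23
f 21 23 22
f 22 23 24
f 22 24 4
f 23 1 25
f 23 25 24
f 24 25 26
f 24 26 4
f 25 1 27
f 25 27 26
f 26 27 28
f 26 28 4
f 27 1 29
f 27 29 28
f 28 29 30
f 28 30 4
f 29 1 31
f 29 31 30
f 30 31 32
f 30 32 4
f 31 1 2
f 31 2 32
f 32 2 3
f 32 3 4
f 33 44 38
f 33 38 34
f 33 34 40
f 33 40 43
f 33 43 44
f 34 38 42
f 38 44 37
f 44 43 35
f 43 40 39
f 40 34 41
f 36 42 37
f 36 37 35
f 36 35 39
f 36 39 41
f 36 41 42
f 37 42 38
f 35 37 44
f 39 35 43
f 41 39 40
f 42 41 34
f 46 45 48
f 46 48 47
f 48 45 49
f 48 49 47
f 49 45 50
f 49 50 47
f 50 45 51
f 50 51 47
f 51 45 52
f 51 52 47
f 52 45 53
f 52 53 47
f 53 45 54
f 53 54 47
f 54 45 55
f 54 55 47
f 55 45 56
f 55 56 47
f 56 45 57
f 56 57 47
f 57 45 58
f 57 58 47
f 58 45 59
f 58 59 47
f 59 45 46
f 59 46 47
f 61 63 60
f 64 61 60
f 60 63 62
f 62 64 60
f 61 67 63
f 65 61 64
f 65 67 61
f 63 67 62
f 66 64 62
f 62 67 66
f 66 65 64
f 67 65 66
f 69 68 72
f 69 72 70
f 70 72 73
f 70 73 71
f 72 68 74
f 72 74 73
f 73 74 75
f 73 75 71
f 74 68 76
f 74 76 75
f 75 76 77
f 75 77 71
f 76 68 78
f 76 78 77
f 77 78 79
f 77 79 71
f 78 68 80
f 78 80 79
f 79 80 81
f 79 81 71
f 80 68 82
f 80 82 81
f 81 82 83
f 81 83 71
f 82 68 84
f 82 84 83
f 83 84 85
f 83 85 71
f 84 68 86
f 84 86 85
f 85 86 87
f 85 87 71
f 86 68 88
f 86 88 87
f 87 88 89
f 87 89 71
f 88 68 90
f 88 90 89
f 89 90 91
f 89 91 71
f 90 68 92
f 90 92 91
f 91 92 93
f 91 93 71
f 92 68 94
f 92 94 93
f 93 94 95
f 93 95 71
f 94 68 69
f 94 69 95
f 95 69 70
f 95 70 71

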